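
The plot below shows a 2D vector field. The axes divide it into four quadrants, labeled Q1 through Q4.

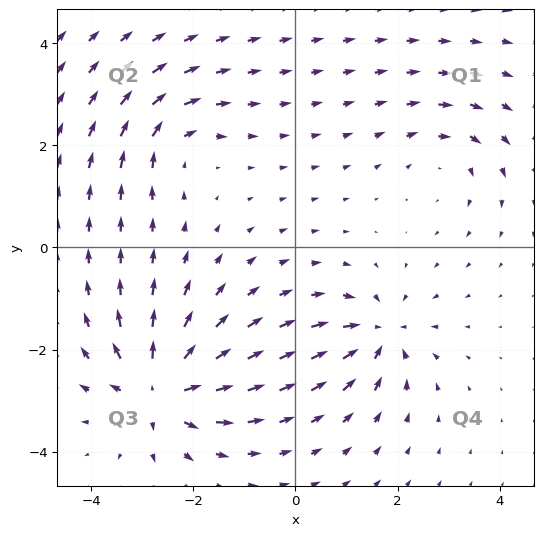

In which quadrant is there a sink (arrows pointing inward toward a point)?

Q4

The sink sits at approximately (1.6, -1.7), which lies in quadrant Q4. The divergence there is about -5, negative as expected for a sink.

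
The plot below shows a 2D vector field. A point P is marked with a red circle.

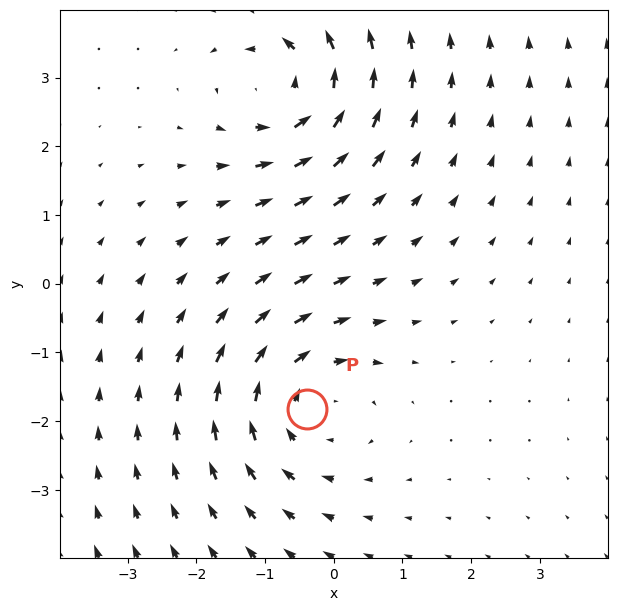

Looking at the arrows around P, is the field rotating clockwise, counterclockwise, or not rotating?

Near P at (-0.4, -1.8) the arrows circulate clockwise. The curl (z-component) there is about -3; negative curl means clockwise rotation.

clockwise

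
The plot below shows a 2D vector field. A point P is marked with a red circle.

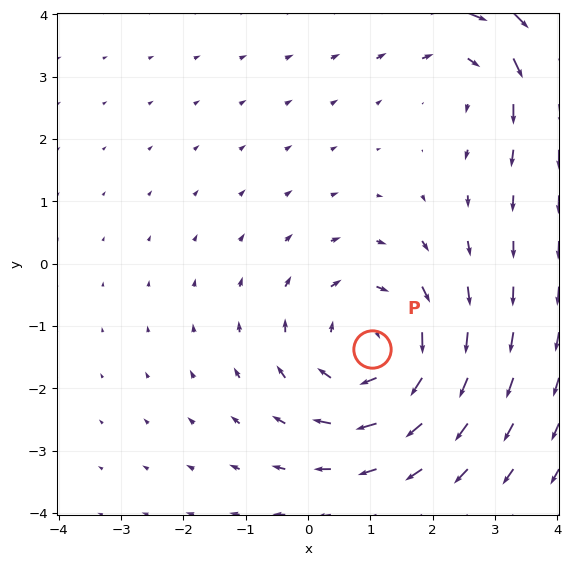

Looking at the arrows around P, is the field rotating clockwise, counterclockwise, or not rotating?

clockwise

Near P at (1.0, -1.4) the arrows circulate clockwise. The curl (z-component) there is about -4; negative curl means clockwise rotation.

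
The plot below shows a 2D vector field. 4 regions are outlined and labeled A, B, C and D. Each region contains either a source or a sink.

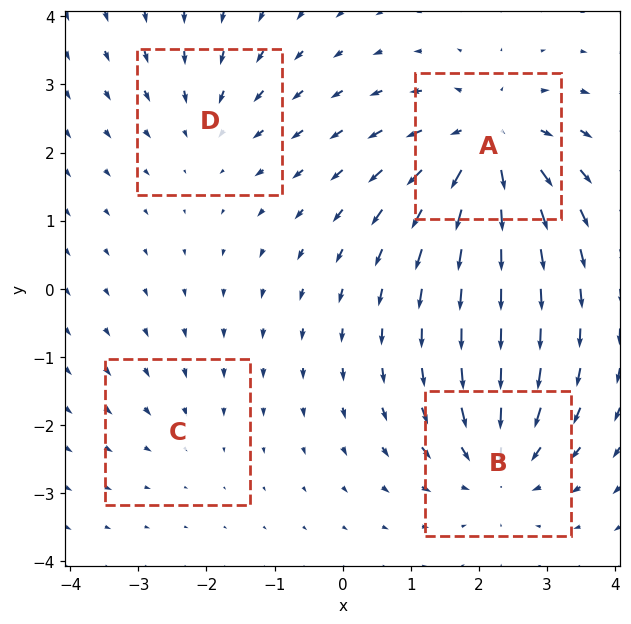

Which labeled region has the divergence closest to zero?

Divergence at each region's feature centre — A: about +7, B: about -5, C: about -2, D: about -3. Region C is closest to zero.

C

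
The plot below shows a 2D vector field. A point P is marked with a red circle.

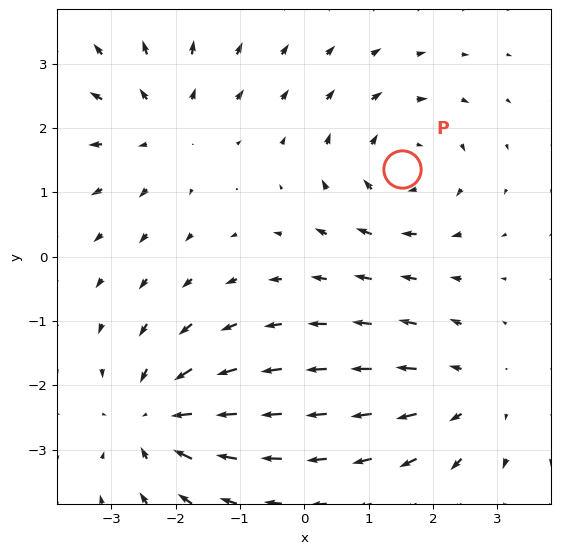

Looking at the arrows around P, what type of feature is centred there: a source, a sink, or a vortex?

At P (1.5, 1.4) the arrows circulate clockwise. Divergence ≈0, curl about -4 — near-zero divergence with nonzero curl is a vortex.

vortex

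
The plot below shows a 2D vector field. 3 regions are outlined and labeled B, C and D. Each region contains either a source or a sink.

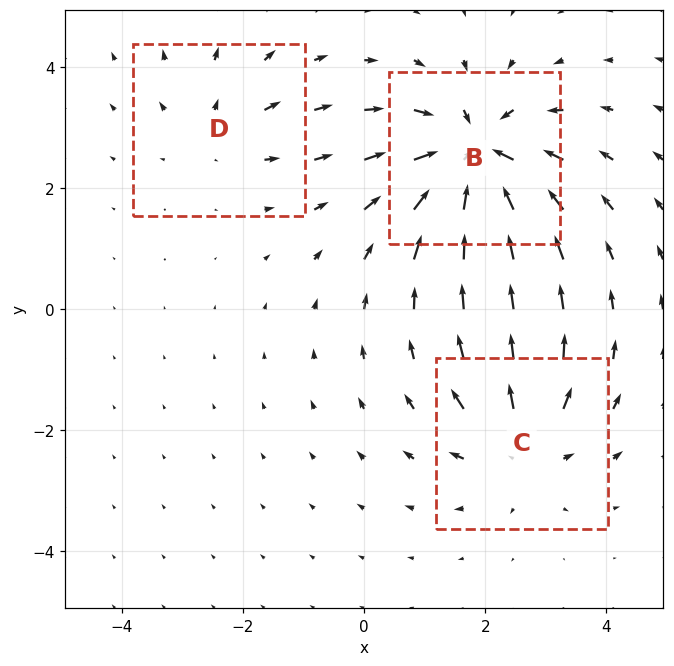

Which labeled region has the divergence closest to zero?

Divergence at each region's feature centre — B: about -5, C: about +3, D: about +2. Region D is closest to zero.

D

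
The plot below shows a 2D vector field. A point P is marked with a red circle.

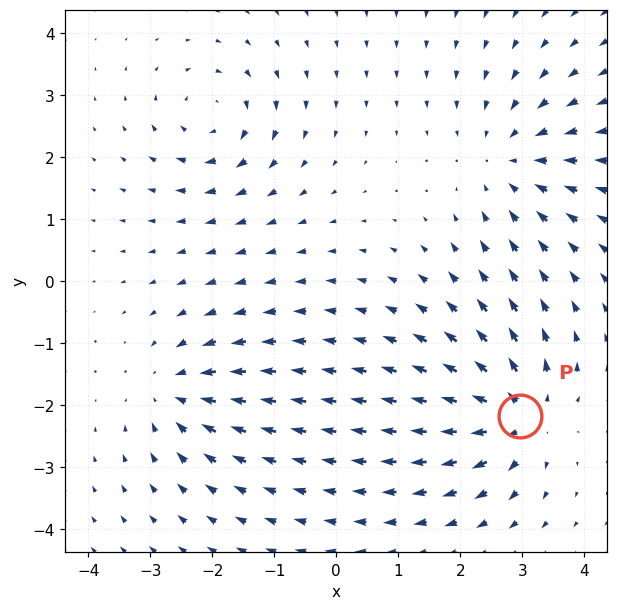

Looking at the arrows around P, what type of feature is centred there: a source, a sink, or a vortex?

source

At P (3.0, -2.2) the arrows spread outward. Divergence about +6, curl ≈0 — positive divergence with near-zero curl is a source.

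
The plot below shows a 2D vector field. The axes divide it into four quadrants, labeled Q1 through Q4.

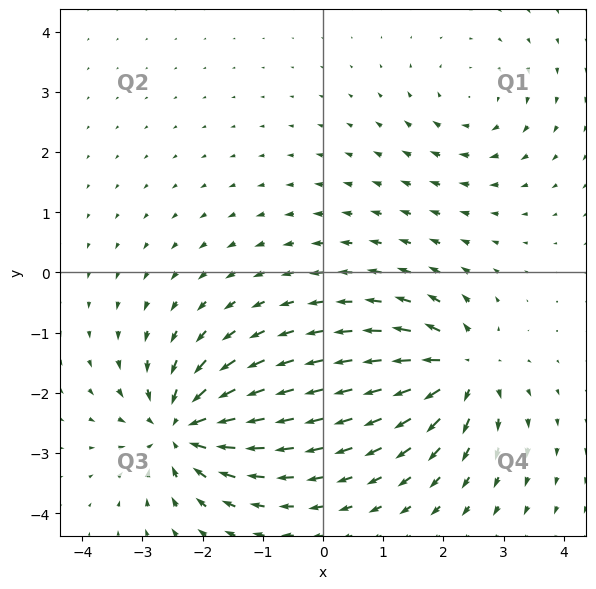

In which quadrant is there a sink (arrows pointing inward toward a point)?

Q3

The sink sits at approximately (-2.3, -2.6), which lies in quadrant Q3. The divergence there is about -6, negative as expected for a sink.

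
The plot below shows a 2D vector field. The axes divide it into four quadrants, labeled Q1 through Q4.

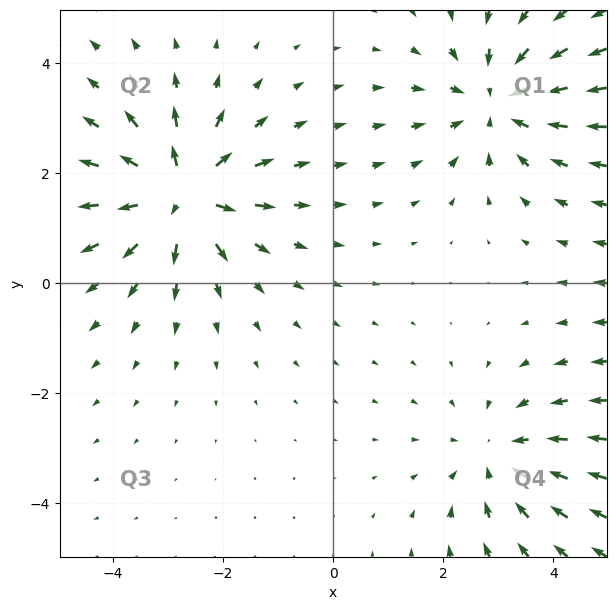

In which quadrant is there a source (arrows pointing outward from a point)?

Q2

The source sits at approximately (-2.8, 1.6), which lies in quadrant Q2. The divergence there is about +7, positive as expected for a source.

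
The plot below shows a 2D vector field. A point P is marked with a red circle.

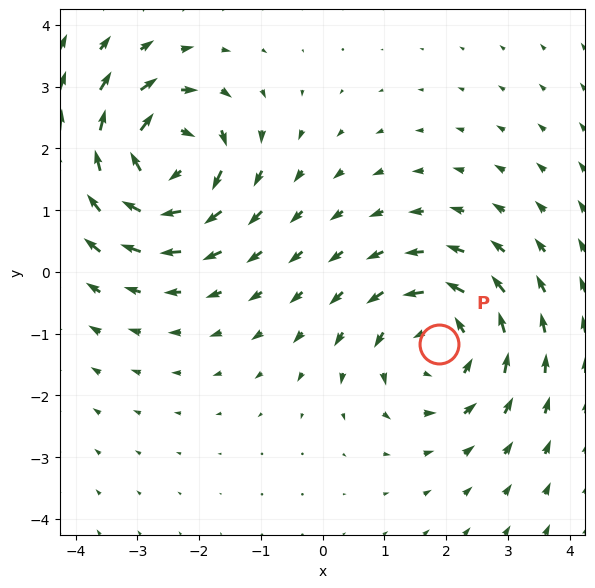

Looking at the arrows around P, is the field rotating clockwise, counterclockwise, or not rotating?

Near P at (1.9, -1.2) the arrows circulate counterclockwise. The curl (z-component) there is about +4; positive curl means counterclockwise rotation.

counterclockwise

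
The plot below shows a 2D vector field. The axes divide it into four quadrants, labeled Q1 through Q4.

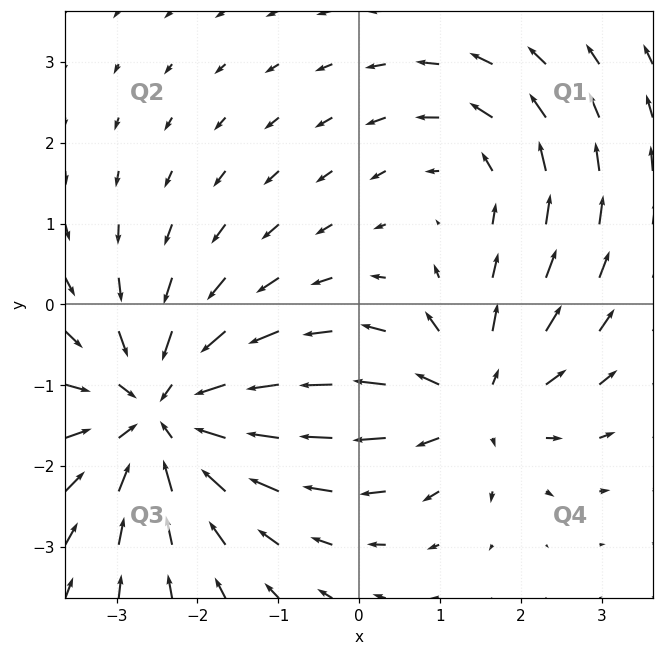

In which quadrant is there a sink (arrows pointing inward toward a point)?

Q3

The sink sits at approximately (-2.4, -1.4), which lies in quadrant Q3. The divergence there is about -4, negative as expected for a sink.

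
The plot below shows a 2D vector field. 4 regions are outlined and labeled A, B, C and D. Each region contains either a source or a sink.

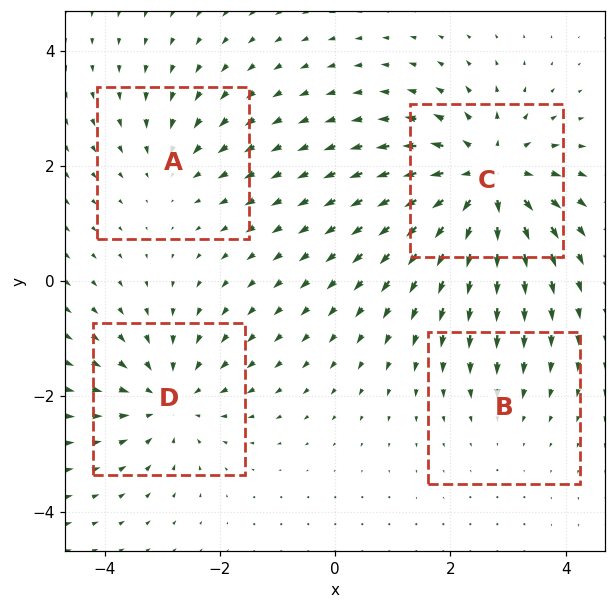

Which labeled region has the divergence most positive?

C

Divergence at each region's feature centre — A: about -3, B: about -2, C: about +7, D: about -5. Region C is most positive.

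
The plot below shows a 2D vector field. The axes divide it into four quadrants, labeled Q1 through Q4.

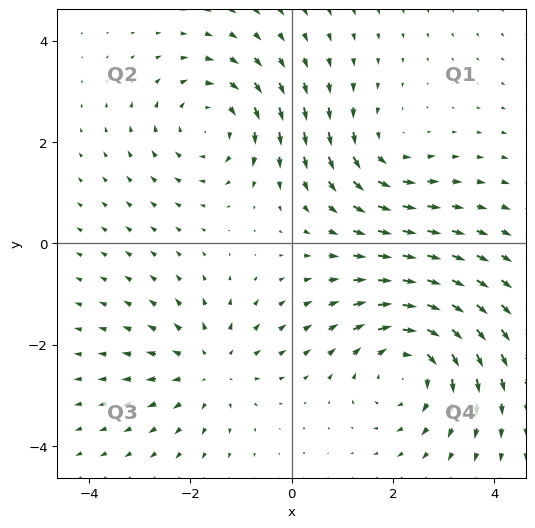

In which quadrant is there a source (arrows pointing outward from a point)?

Q3

The source sits at approximately (-1.6, -2.5), which lies in quadrant Q3. The divergence there is about +3, positive as expected for a source.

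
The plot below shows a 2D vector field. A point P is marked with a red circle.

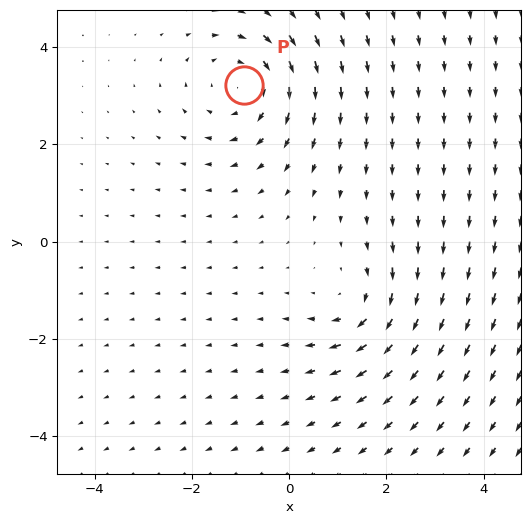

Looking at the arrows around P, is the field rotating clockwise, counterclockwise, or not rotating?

clockwise

Near P at (-0.9, 3.2) the arrows circulate clockwise. The curl (z-component) there is about -3; negative curl means clockwise rotation.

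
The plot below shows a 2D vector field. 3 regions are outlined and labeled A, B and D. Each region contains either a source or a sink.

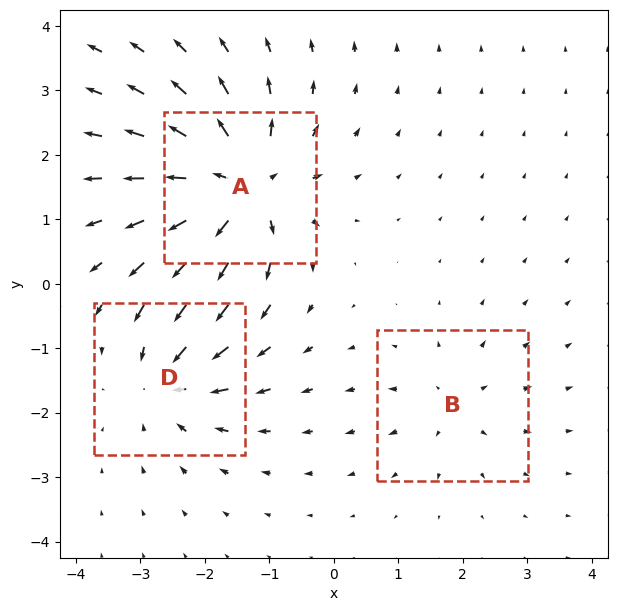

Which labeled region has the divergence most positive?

Divergence at each region's feature centre — A: about +6, B: about +2, D: about -4. Region A is most positive.

A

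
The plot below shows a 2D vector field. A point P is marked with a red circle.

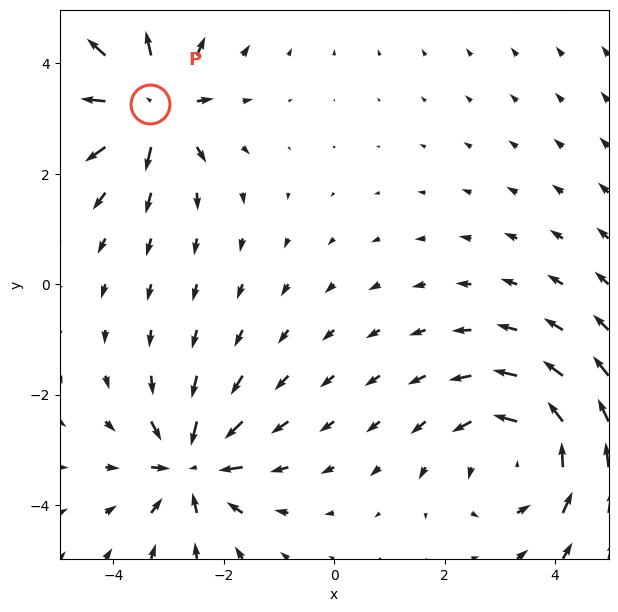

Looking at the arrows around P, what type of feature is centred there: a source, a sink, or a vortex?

At P (-3.3, 3.3) the arrows spread outward. Divergence about +4, curl ≈0 — positive divergence with near-zero curl is a source.

source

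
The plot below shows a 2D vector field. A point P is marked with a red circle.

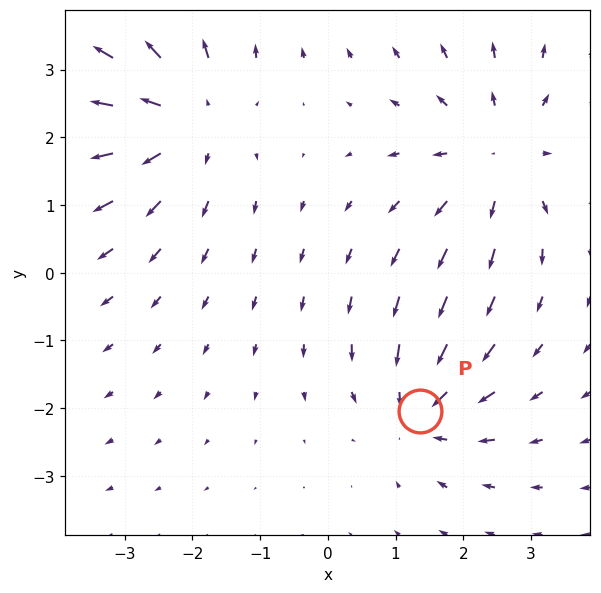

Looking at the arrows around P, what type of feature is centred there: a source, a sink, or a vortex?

At P (1.4, -2.0) the arrows converge inward. Divergence about -3, curl ≈0 — negative divergence with near-zero curl is a sink.

sink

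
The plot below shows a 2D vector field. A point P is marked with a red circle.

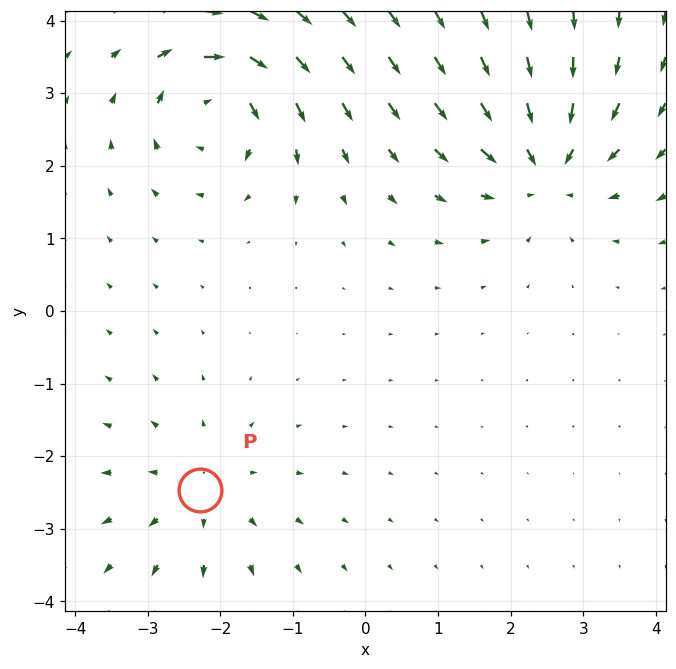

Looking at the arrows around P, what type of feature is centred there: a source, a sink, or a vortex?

At P (-2.3, -2.5) the arrows spread outward. Divergence about +3, curl ≈0 — positive divergence with near-zero curl is a source.

source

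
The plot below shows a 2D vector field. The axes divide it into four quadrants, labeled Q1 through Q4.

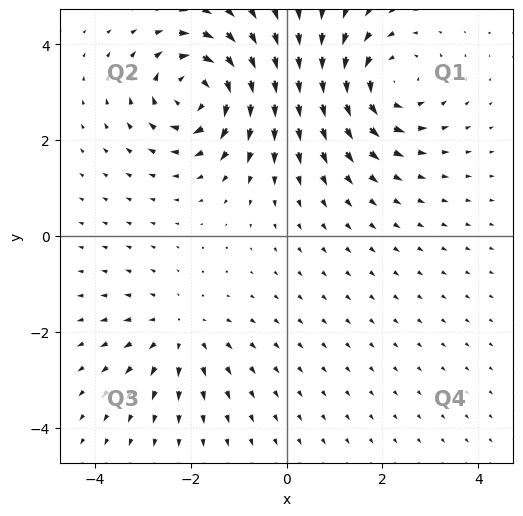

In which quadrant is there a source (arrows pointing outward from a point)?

The source sits at approximately (-2.2, -2.0), which lies in quadrant Q3. The divergence there is about +3, positive as expected for a source.

Q3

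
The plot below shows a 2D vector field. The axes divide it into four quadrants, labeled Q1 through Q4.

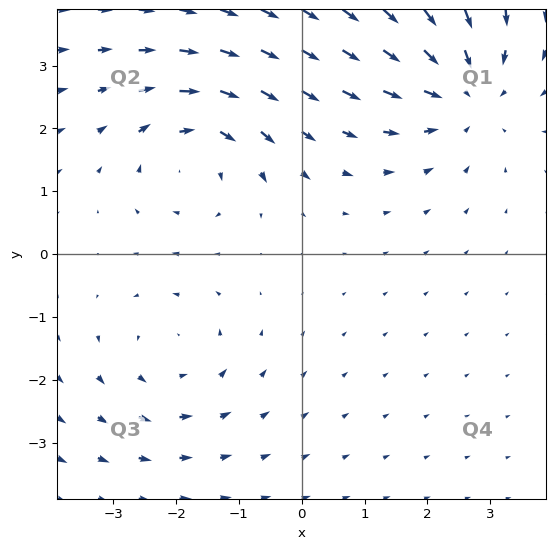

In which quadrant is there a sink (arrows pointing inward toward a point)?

Q1

The sink sits at approximately (2.6, 2.6), which lies in quadrant Q1. The divergence there is about -4, negative as expected for a sink.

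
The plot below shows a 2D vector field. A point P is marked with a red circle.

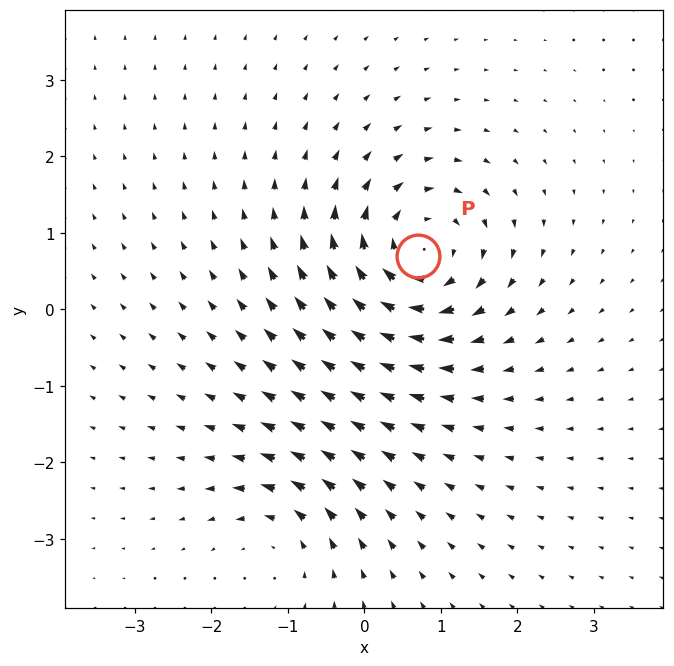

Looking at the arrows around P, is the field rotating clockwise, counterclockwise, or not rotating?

Near P at (0.7, 0.7) the arrows circulate clockwise. The curl (z-component) there is about -6; negative curl means clockwise rotation.

clockwise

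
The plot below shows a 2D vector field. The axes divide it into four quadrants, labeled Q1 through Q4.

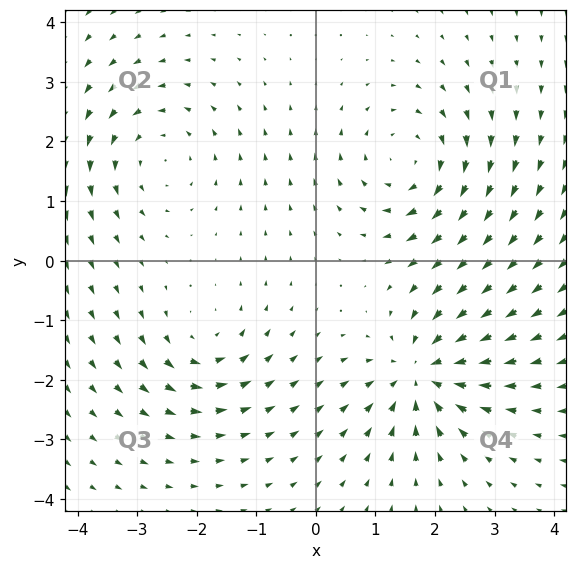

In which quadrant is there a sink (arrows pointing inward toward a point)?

The sink sits at approximately (1.8, -1.9), which lies in quadrant Q4. The divergence there is about -6, negative as expected for a sink.

Q4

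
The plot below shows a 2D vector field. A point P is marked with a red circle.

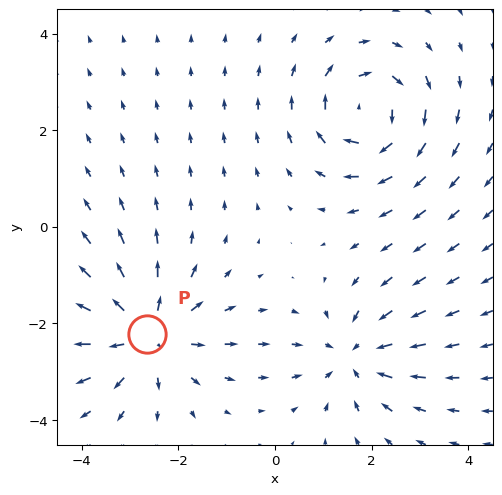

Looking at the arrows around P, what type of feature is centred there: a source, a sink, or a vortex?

At P (-2.6, -2.2) the arrows spread outward. Divergence about +4, curl ≈0 — positive divergence with near-zero curl is a source.

source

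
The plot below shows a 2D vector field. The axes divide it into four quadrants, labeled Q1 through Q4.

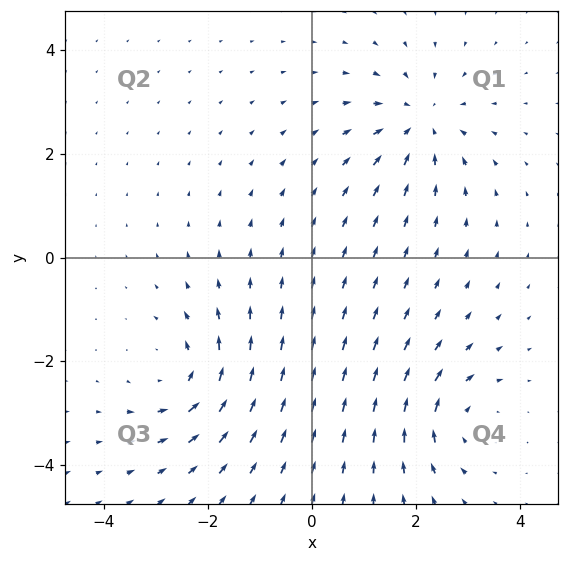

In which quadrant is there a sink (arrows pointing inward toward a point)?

Q1

The sink sits at approximately (2.1, 2.6), which lies in quadrant Q1. The divergence there is about -5, negative as expected for a sink.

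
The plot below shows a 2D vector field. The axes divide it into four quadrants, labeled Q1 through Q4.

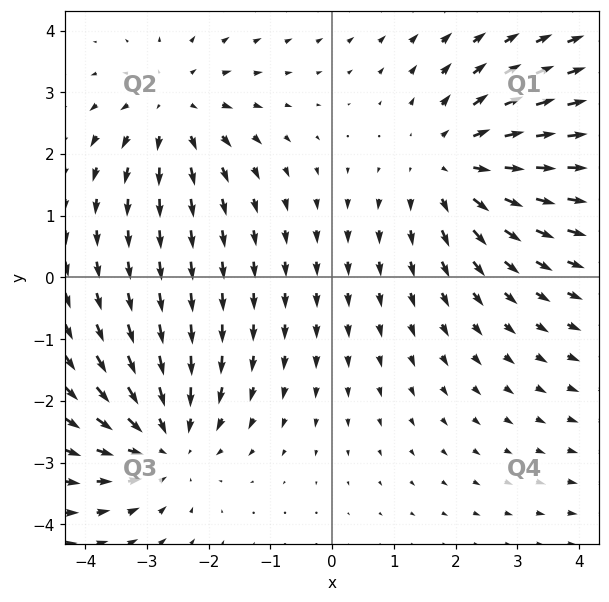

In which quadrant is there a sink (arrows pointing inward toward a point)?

The sink sits at approximately (-2.7, -2.7), which lies in quadrant Q3. The divergence there is about -4, negative as expected for a sink.

Q3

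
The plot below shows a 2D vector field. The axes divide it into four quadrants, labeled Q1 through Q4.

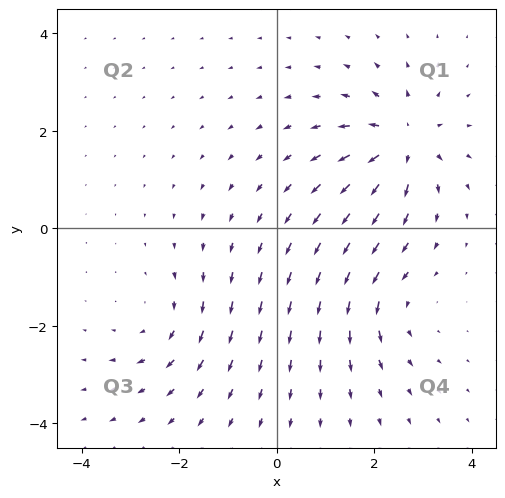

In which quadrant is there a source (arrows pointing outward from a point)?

The source sits at approximately (2.6, 1.8), which lies in quadrant Q1. The divergence there is about +5, positive as expected for a source.

Q1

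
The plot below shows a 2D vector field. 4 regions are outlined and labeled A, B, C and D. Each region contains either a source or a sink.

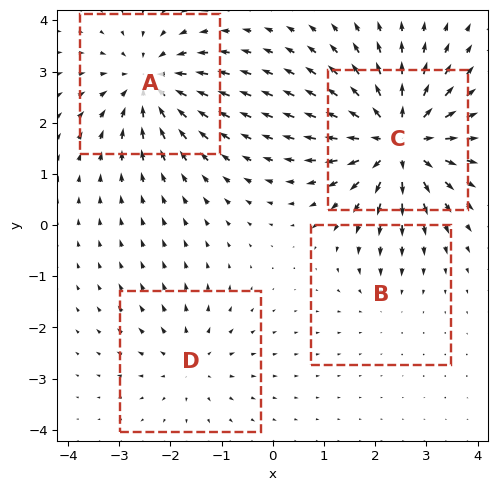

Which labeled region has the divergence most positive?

C

Divergence at each region's feature centre — A: about -6, B: about -2, C: about +8, D: about +3. Region C is most positive.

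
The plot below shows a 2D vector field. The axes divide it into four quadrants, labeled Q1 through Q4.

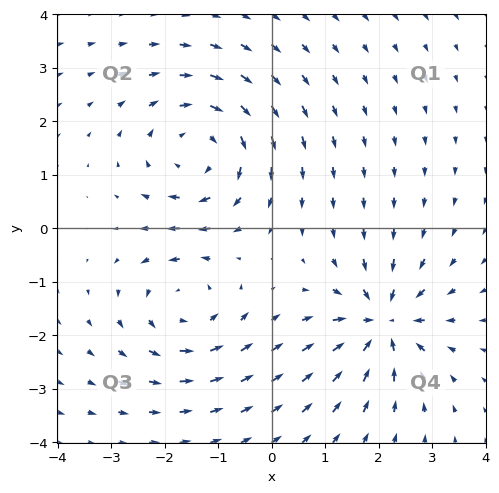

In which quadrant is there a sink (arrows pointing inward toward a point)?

Q4

The sink sits at approximately (2.1, -1.8), which lies in quadrant Q4. The divergence there is about -6, negative as expected for a sink.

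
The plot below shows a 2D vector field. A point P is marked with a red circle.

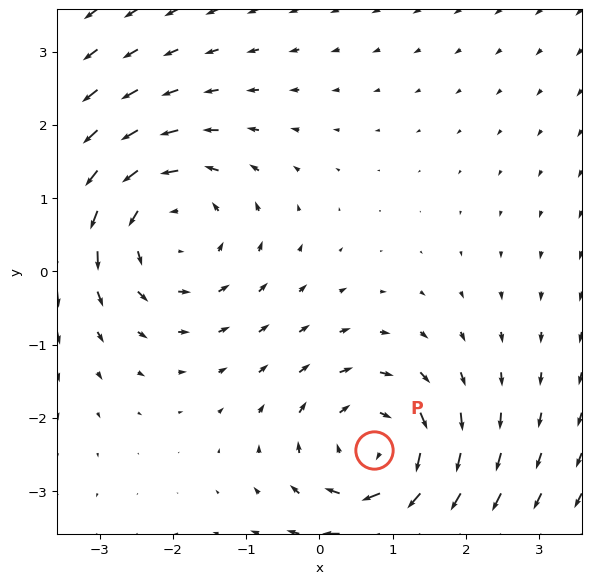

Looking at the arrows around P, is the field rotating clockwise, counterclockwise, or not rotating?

clockwise

Near P at (0.7, -2.4) the arrows circulate clockwise. The curl (z-component) there is about -3; negative curl means clockwise rotation.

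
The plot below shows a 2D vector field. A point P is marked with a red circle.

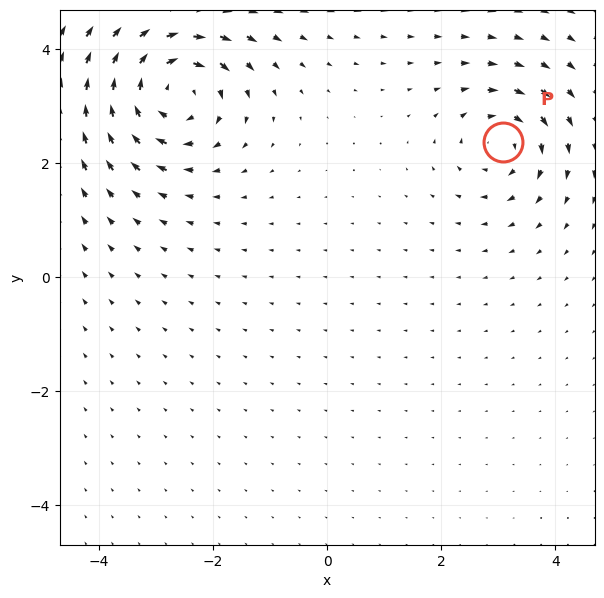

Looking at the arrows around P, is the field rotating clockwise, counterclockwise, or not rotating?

Near P at (3.1, 2.4) the arrows circulate clockwise. The curl (z-component) there is about -4; negative curl means clockwise rotation.

clockwise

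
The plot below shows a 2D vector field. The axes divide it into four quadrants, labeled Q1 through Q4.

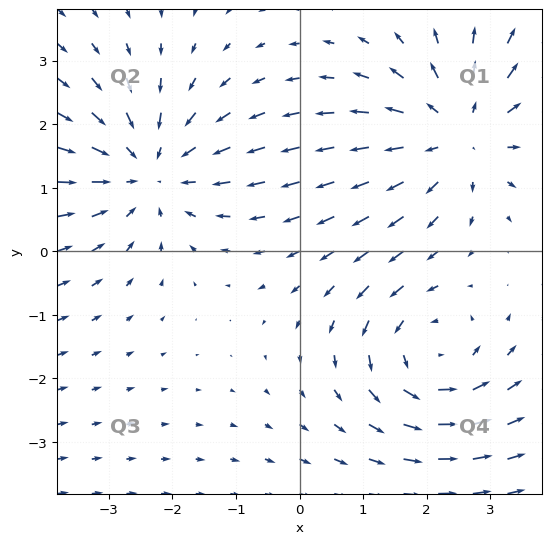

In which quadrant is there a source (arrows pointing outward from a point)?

Q1

The source sits at approximately (2.5, 1.9), which lies in quadrant Q1. The divergence there is about +3, positive as expected for a source.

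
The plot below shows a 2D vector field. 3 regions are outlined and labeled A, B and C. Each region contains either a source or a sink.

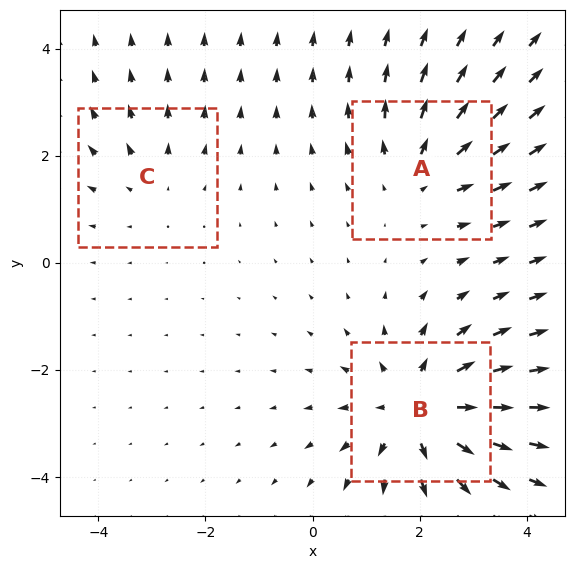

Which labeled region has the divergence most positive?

B

Divergence at each region's feature centre — A: about +3, B: about +4, C: about +2. Region B is most positive.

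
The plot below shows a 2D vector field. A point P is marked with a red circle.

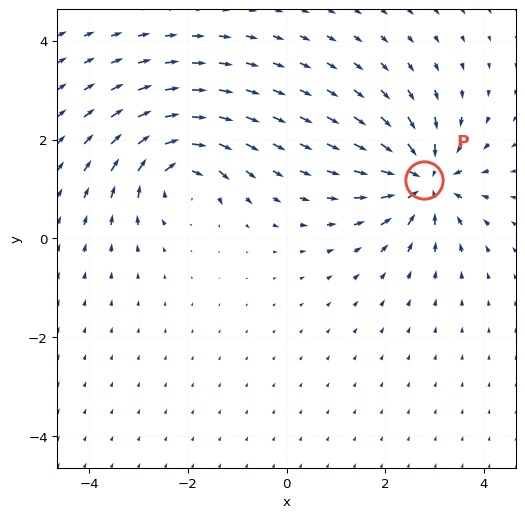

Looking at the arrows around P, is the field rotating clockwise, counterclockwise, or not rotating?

Near P at (2.8, 1.2) the arrows show no circulation. The curl there is ≈0.

not rotating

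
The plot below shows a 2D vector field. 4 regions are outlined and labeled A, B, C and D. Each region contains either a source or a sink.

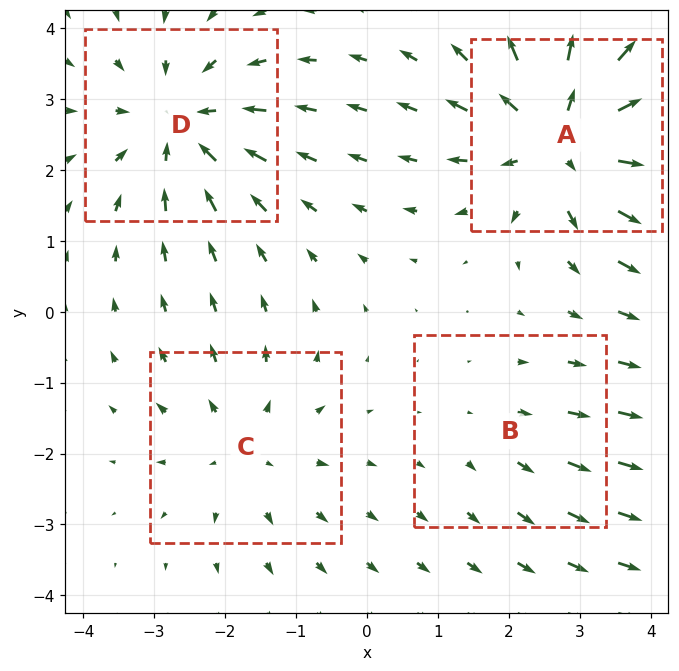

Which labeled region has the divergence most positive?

A

Divergence at each region's feature centre — A: about +6, B: about +2, C: about +3, D: about -4. Region A is most positive.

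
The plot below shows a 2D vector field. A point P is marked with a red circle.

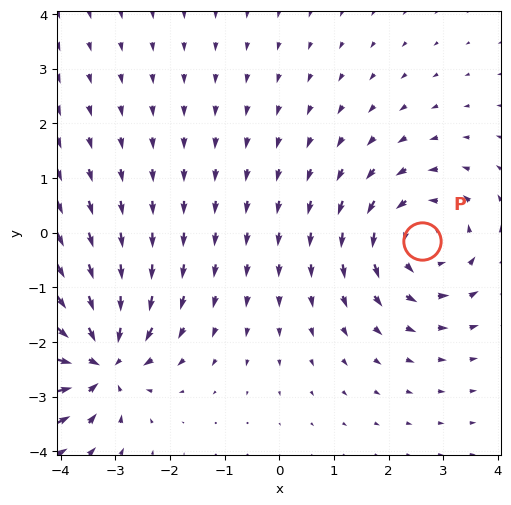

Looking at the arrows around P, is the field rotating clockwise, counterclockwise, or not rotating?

Near P at (2.6, -0.1) the arrows circulate counterclockwise. The curl (z-component) there is about +3; positive curl means counterclockwise rotation.

counterclockwise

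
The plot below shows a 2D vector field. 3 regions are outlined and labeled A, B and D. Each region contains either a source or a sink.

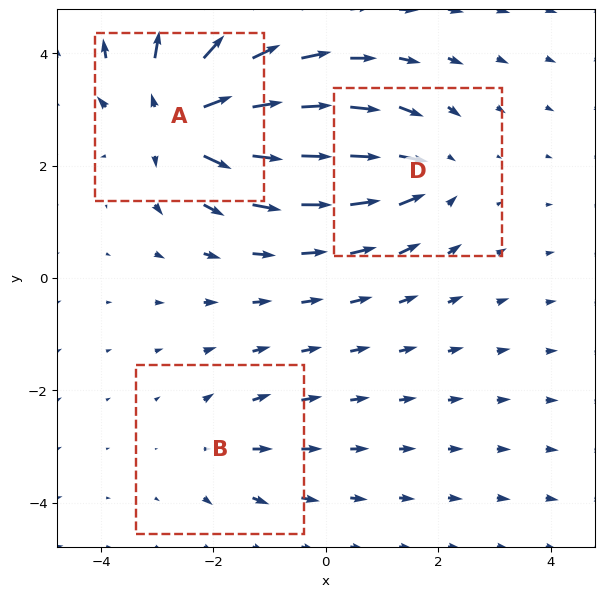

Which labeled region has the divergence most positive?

A

Divergence at each region's feature centre — A: about +6, B: about +2, D: about -3. Region A is most positive.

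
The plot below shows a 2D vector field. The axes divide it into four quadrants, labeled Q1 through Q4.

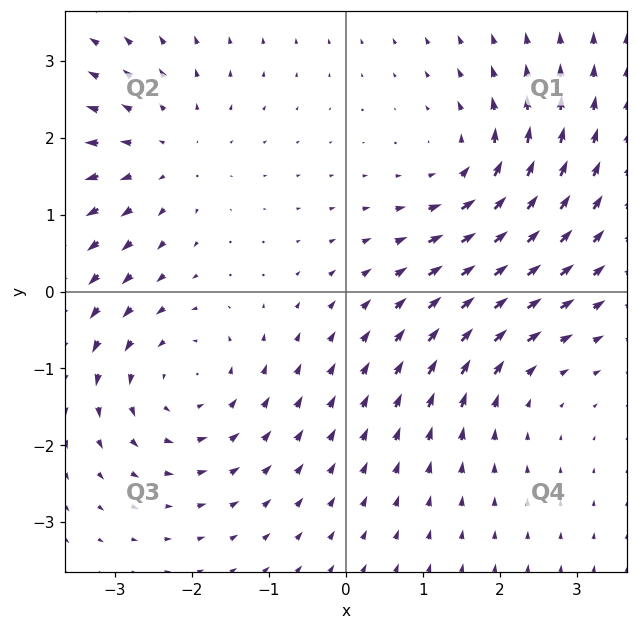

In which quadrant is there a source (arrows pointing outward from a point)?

Q2

The source sits at approximately (-2.4, 1.8), which lies in quadrant Q2. The divergence there is about +3, positive as expected for a source.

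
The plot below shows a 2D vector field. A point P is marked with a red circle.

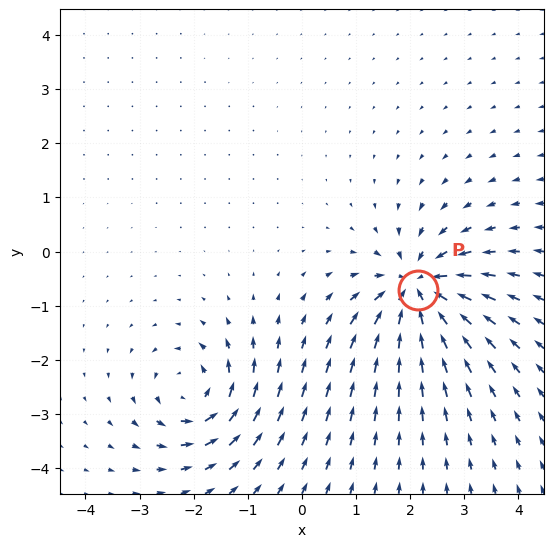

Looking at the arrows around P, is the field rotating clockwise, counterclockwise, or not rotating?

Near P at (2.1, -0.7) the arrows show no circulation. The curl there is ≈0.

not rotating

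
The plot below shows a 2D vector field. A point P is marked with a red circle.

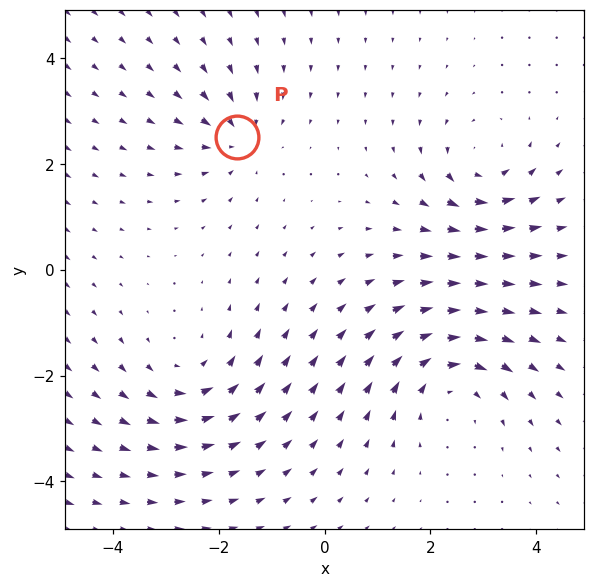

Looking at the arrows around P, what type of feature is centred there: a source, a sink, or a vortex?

At P (-1.7, 2.5) the arrows converge inward. Divergence about -4, curl ≈0 — negative divergence with near-zero curl is a sink.

sink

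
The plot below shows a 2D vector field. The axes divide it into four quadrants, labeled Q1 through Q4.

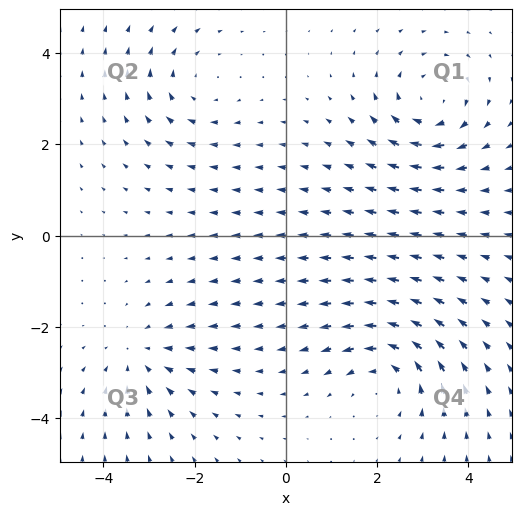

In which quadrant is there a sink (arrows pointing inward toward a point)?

The sink sits at approximately (-3.2, -2.6), which lies in quadrant Q3. The divergence there is about -3, negative as expected for a sink.

Q3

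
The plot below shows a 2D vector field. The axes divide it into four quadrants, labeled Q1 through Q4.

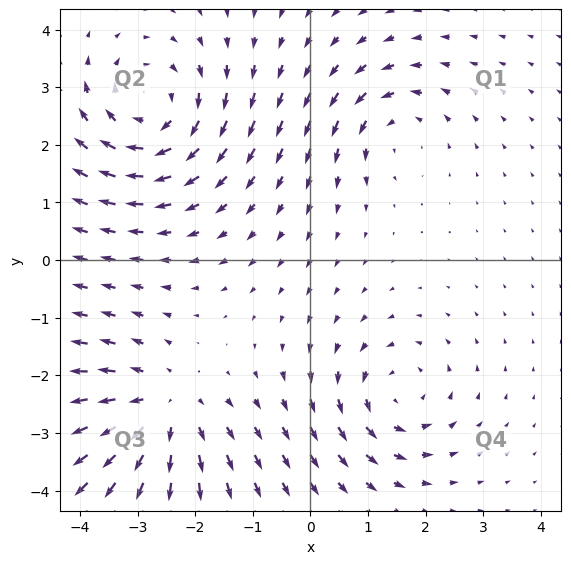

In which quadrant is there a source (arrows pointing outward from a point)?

The source sits at approximately (-2.6, -2.6), which lies in quadrant Q3. The divergence there is about +4, positive as expected for a source.

Q3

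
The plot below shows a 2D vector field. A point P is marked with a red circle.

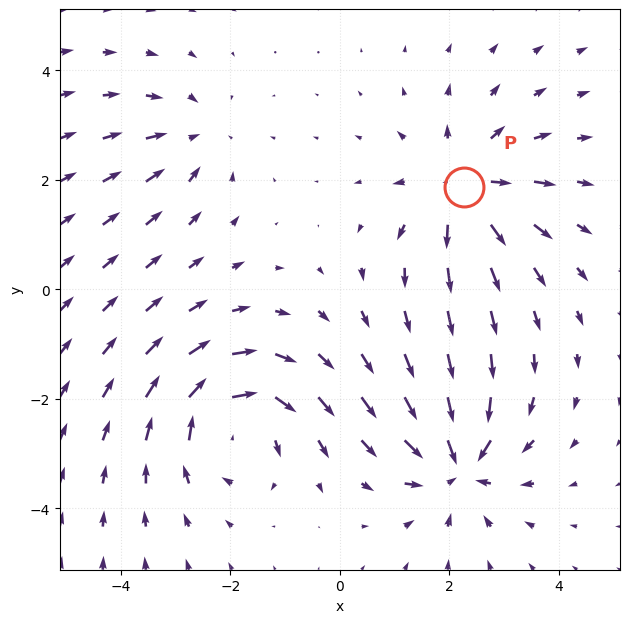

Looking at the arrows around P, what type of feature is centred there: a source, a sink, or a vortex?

At P (2.3, 1.9) the arrows spread outward. Divergence about +5, curl ≈0 — positive divergence with near-zero curl is a source.

source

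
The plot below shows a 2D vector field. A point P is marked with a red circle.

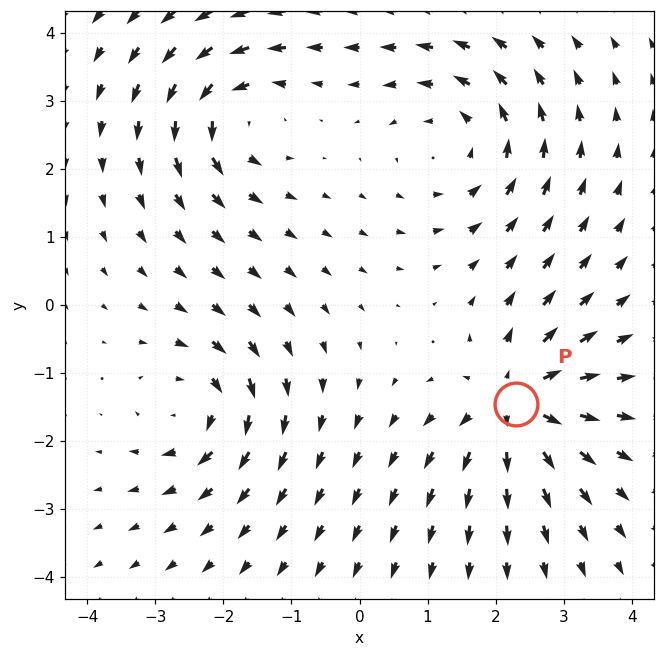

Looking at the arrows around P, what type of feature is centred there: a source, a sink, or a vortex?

source

At P (2.3, -1.5) the arrows spread outward. Divergence about +5, curl ≈0 — positive divergence with near-zero curl is a source.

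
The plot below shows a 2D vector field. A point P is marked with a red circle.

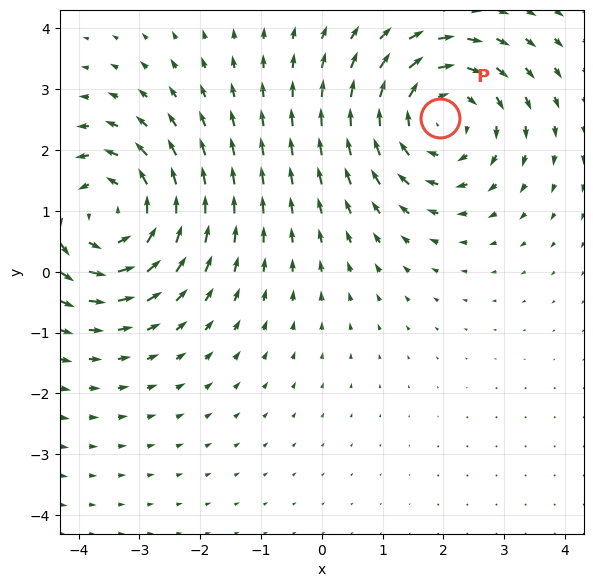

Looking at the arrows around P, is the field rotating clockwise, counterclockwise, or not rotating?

clockwise

Near P at (1.9, 2.5) the arrows circulate clockwise. The curl (z-component) there is about -4; negative curl means clockwise rotation.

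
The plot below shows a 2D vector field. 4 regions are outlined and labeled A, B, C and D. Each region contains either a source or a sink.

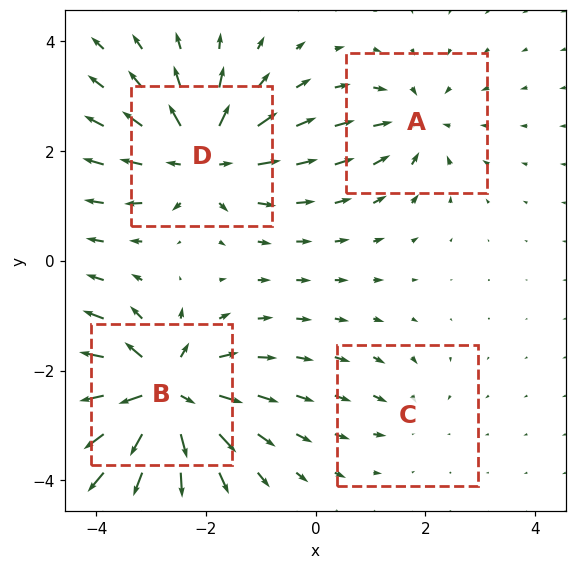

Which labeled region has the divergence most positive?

B

Divergence at each region's feature centre — A: about -4, B: about +8, C: about -2, D: about +6. Region B is most positive.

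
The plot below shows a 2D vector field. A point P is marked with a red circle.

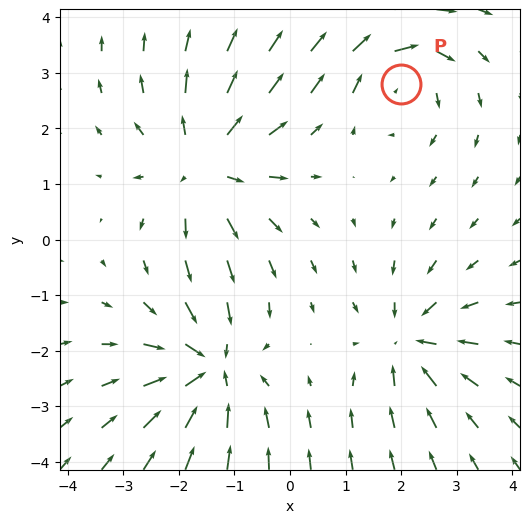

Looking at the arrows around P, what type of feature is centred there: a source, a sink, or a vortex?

vortex

At P (2.0, 2.8) the arrows circulate clockwise. Divergence ≈0, curl about -4 — near-zero divergence with nonzero curl is a vortex.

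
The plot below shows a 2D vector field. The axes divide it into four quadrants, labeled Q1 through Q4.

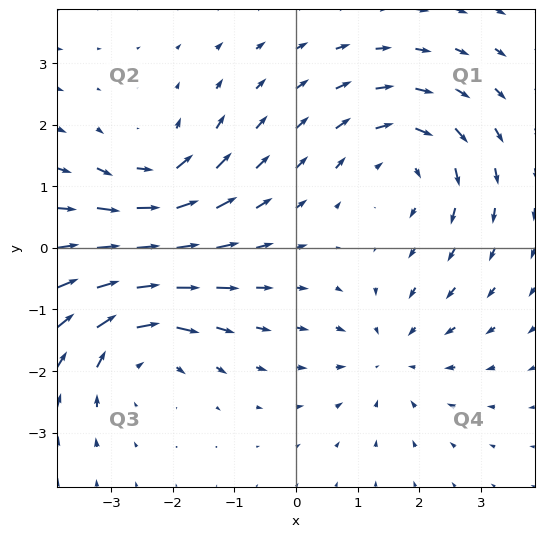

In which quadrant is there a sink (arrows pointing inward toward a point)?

Q4

The sink sits at approximately (1.5, -1.7), which lies in quadrant Q4. The divergence there is about -3, negative as expected for a sink.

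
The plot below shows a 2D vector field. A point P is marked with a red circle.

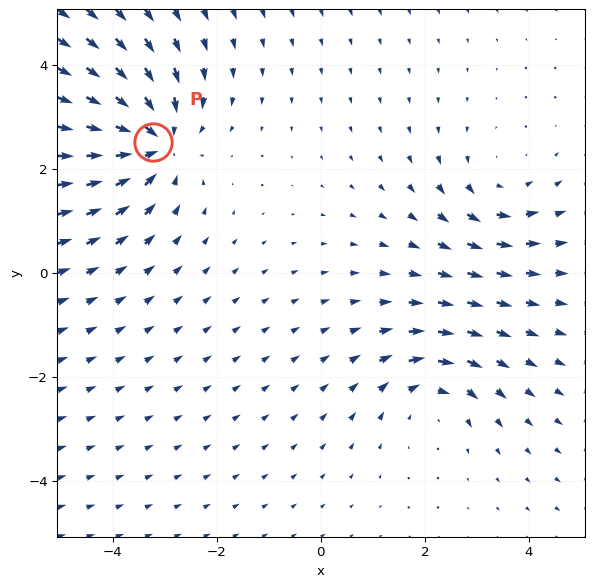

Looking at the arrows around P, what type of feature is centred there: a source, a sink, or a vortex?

sink

At P (-3.2, 2.5) the arrows converge inward. Divergence about -5, curl ≈0 — negative divergence with near-zero curl is a sink.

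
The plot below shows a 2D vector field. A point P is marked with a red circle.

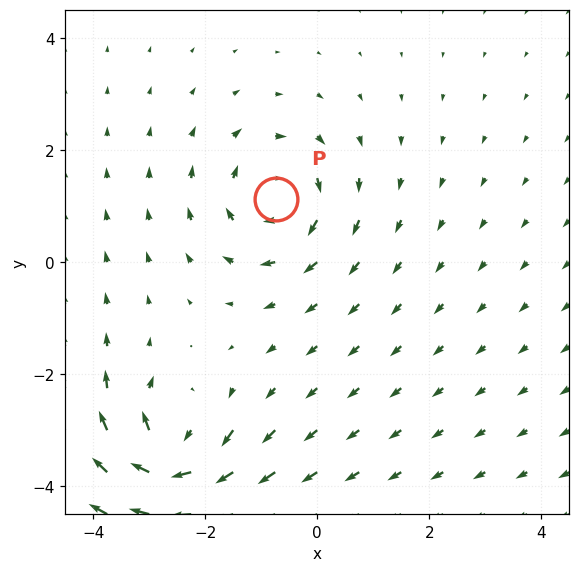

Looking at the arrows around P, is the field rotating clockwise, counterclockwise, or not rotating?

clockwise

Near P at (-0.7, 1.1) the arrows circulate clockwise. The curl (z-component) there is about -5; negative curl means clockwise rotation.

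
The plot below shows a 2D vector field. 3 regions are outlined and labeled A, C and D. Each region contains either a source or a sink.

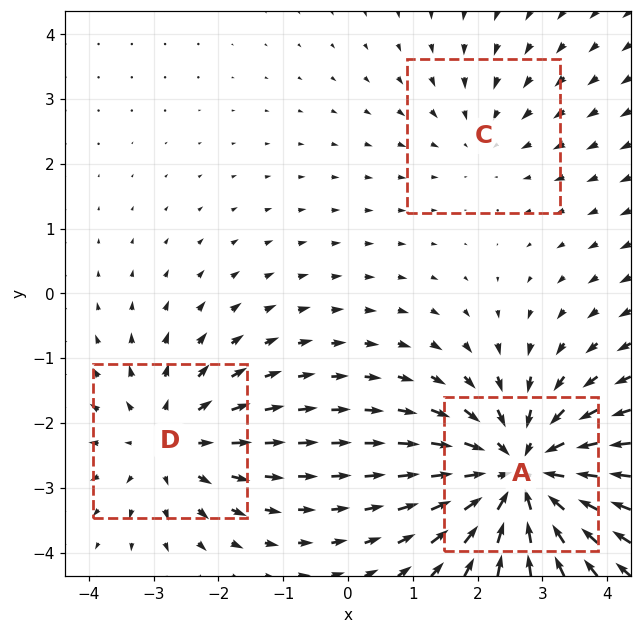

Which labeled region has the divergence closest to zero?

Divergence at each region's feature centre — A: about -4, C: about -2, D: about +3. Region C is closest to zero.

C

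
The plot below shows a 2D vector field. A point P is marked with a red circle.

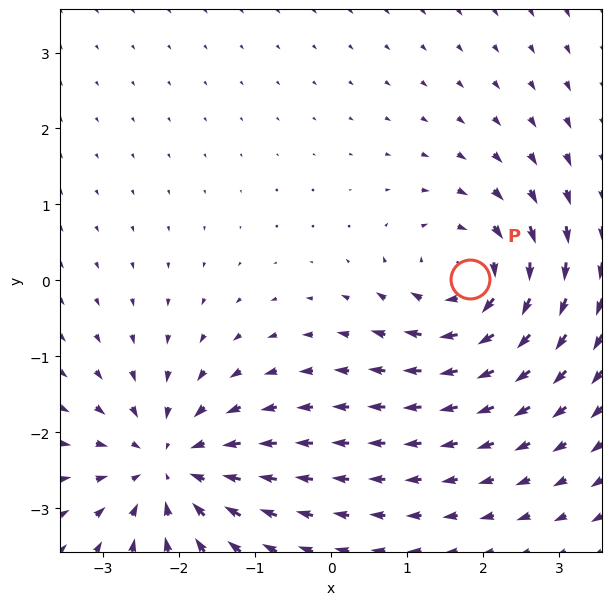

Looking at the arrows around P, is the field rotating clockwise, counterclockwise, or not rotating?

clockwise

Near P at (1.8, 0.0) the arrows circulate clockwise. The curl (z-component) there is about -5; negative curl means clockwise rotation.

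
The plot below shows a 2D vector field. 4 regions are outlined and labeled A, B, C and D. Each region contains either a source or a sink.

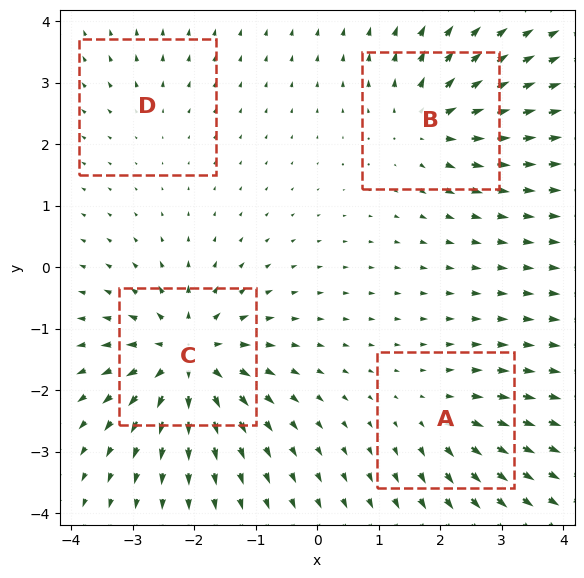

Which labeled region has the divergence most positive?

C

Divergence at each region's feature centre — A: about +4, B: about +6, C: about +9, D: about +2. Region C is most positive.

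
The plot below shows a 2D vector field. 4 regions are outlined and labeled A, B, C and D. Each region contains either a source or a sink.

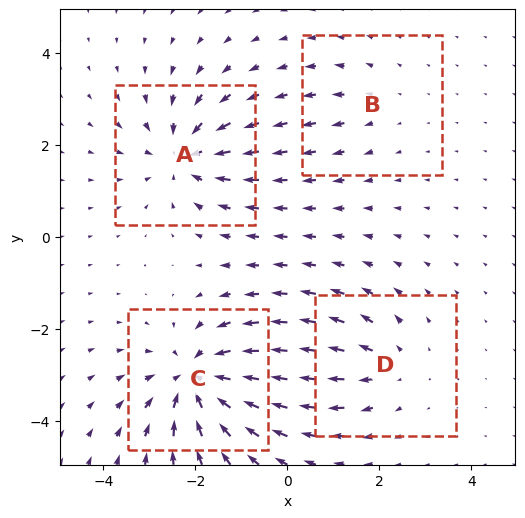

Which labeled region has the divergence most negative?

C

Divergence at each region's feature centre — A: about -5, B: about +2, C: about -7, D: about +4. Region C is most negative.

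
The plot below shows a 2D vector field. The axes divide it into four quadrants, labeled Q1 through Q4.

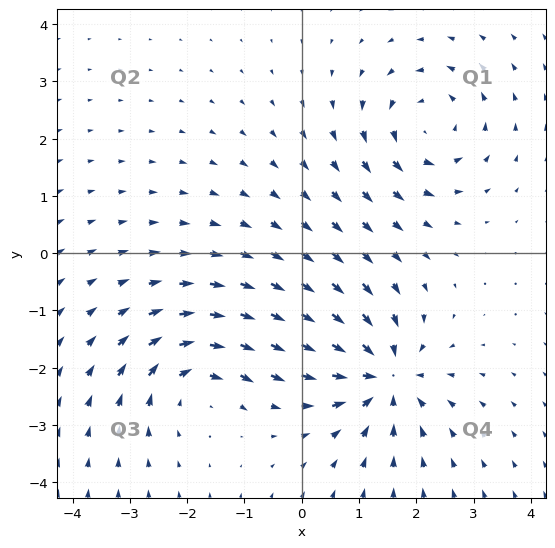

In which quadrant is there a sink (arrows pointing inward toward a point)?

Q4

The sink sits at approximately (1.4, -2.2), which lies in quadrant Q4. The divergence there is about -5, negative as expected for a sink.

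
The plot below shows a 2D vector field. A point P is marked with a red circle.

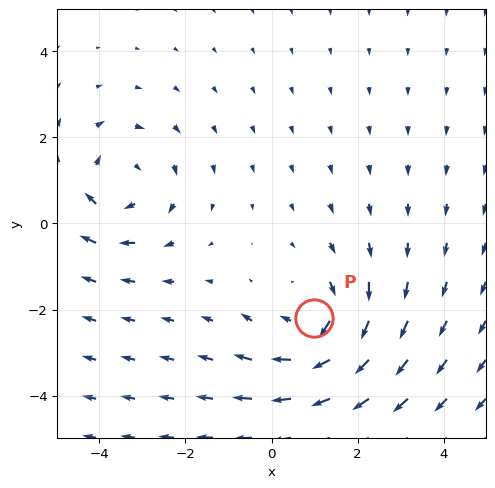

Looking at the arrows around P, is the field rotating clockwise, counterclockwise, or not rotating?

Near P at (1.0, -2.2) the arrows circulate clockwise. The curl (z-component) there is about -3; negative curl means clockwise rotation.

clockwise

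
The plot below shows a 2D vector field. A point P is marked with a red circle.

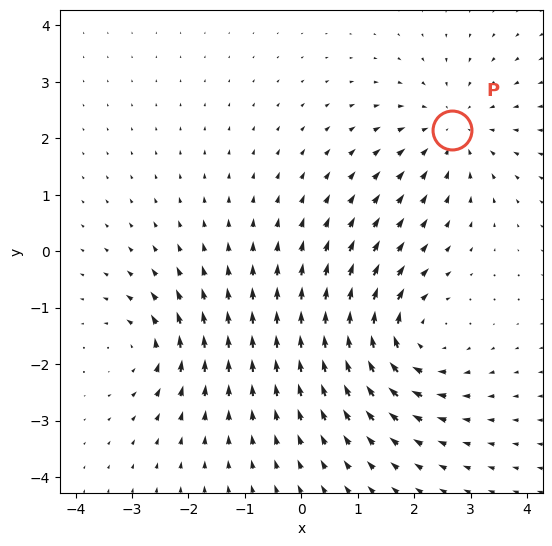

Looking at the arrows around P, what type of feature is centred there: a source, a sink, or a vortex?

At P (2.7, 2.1) the arrows converge inward. Divergence about -3, curl ≈0 — negative divergence with near-zero curl is a sink.

sink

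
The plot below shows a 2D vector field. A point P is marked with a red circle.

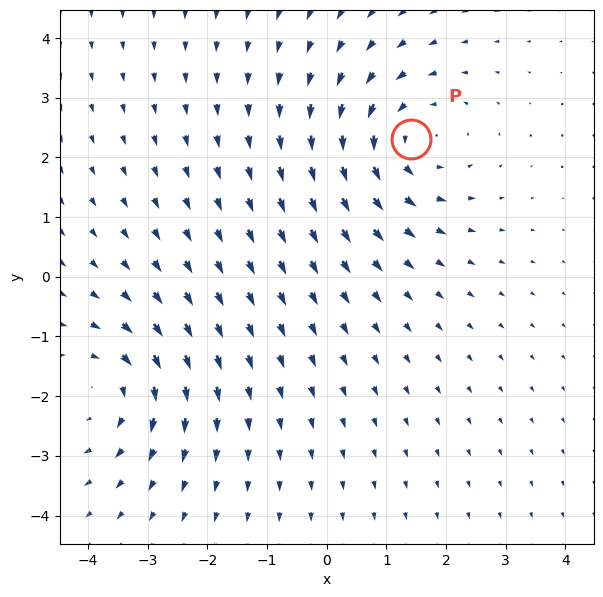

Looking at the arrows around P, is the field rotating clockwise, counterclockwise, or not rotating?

Near P at (1.4, 2.3) the arrows circulate counterclockwise. The curl (z-component) there is about +4; positive curl means counterclockwise rotation.

counterclockwise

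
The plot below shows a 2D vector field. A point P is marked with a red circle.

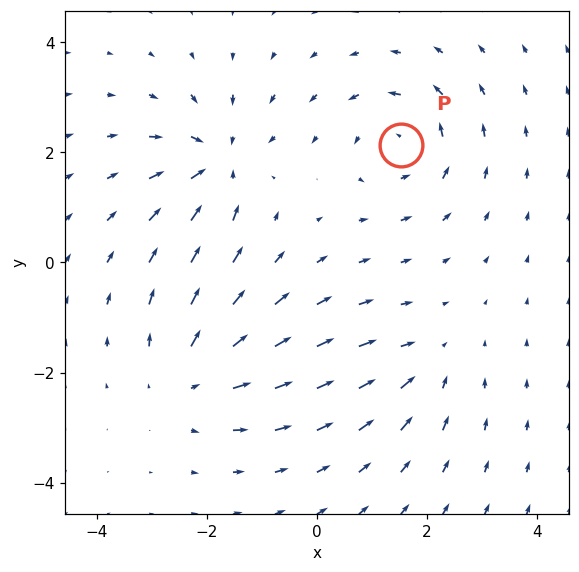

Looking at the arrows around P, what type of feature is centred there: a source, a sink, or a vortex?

vortex

At P (1.5, 2.1) the arrows circulate counterclockwise. Divergence ≈0, curl about +5 — near-zero divergence with nonzero curl is a vortex.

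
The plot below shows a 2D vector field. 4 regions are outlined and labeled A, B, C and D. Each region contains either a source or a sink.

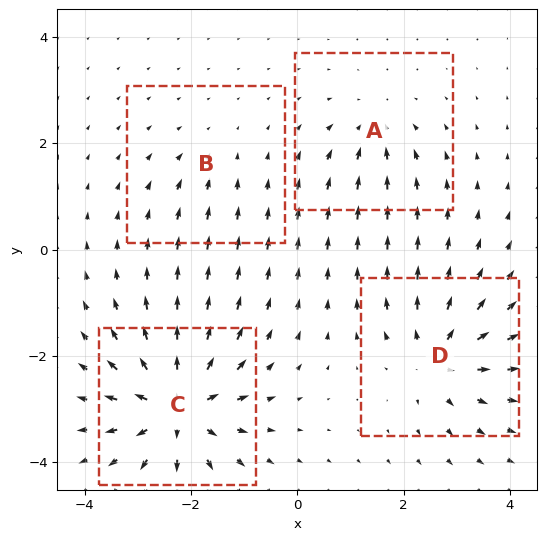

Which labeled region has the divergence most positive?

C

Divergence at each region's feature centre — A: about -4, B: about -2, C: about +9, D: about +6. Region C is most positive.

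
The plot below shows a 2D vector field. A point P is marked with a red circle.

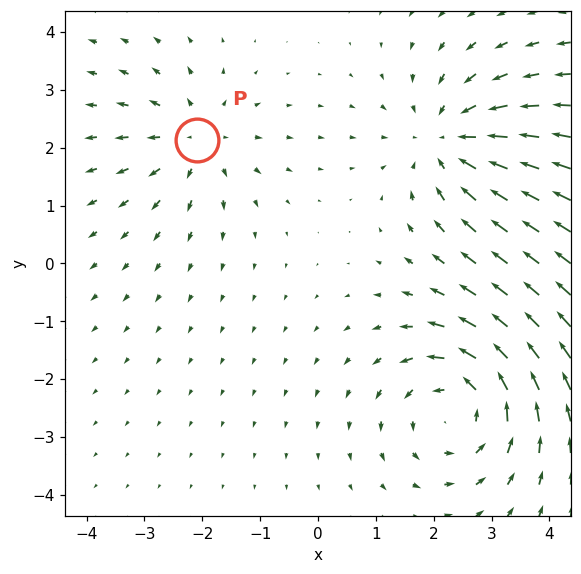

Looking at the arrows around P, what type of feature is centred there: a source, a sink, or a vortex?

source

At P (-2.1, 2.1) the arrows spread outward. Divergence about +3, curl ≈0 — positive divergence with near-zero curl is a source.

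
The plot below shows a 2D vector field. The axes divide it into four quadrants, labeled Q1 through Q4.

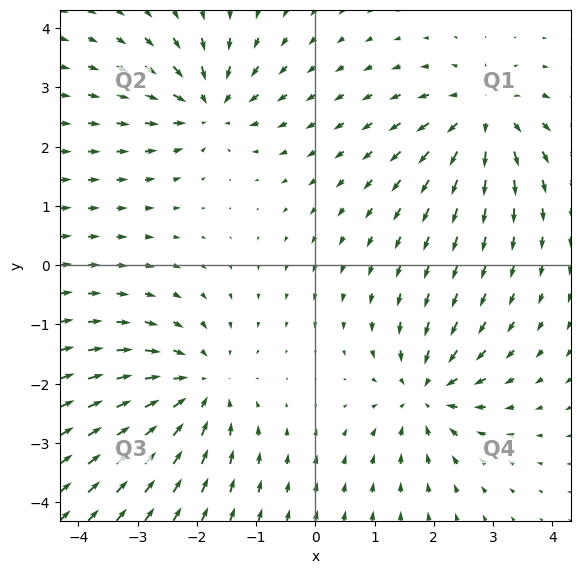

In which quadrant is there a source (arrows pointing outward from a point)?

Q1

The source sits at approximately (2.8, 2.5), which lies in quadrant Q1. The divergence there is about +4, positive as expected for a source.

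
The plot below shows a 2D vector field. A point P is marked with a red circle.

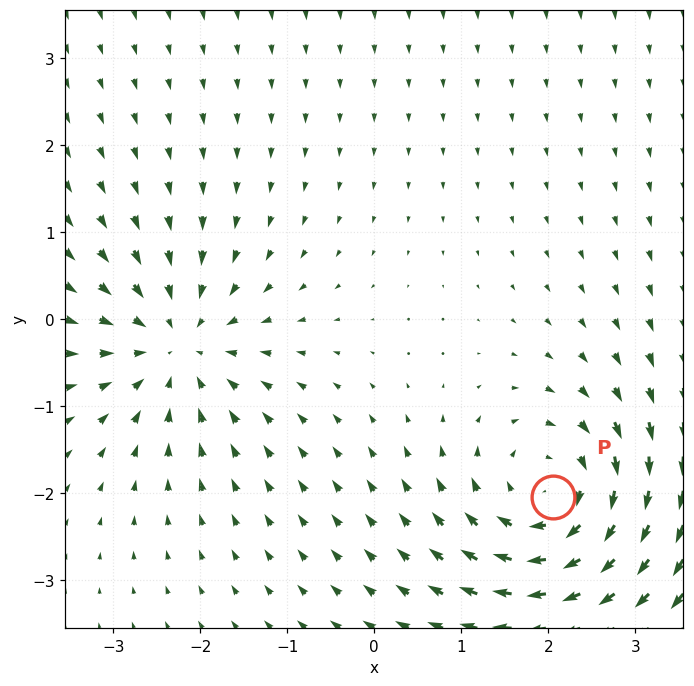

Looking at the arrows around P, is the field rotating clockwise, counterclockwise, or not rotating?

Near P at (2.1, -2.0) the arrows circulate clockwise. The curl (z-component) there is about -5; negative curl means clockwise rotation.

clockwise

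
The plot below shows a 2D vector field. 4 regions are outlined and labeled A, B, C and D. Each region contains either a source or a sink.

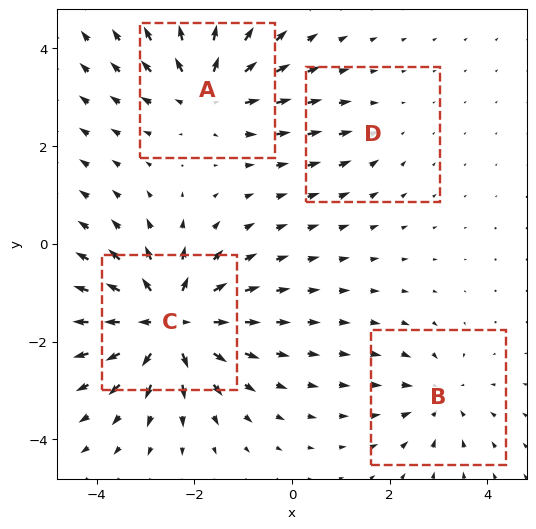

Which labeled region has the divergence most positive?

Divergence at each region's feature centre — A: about +5, B: about -4, C: about +8, D: about -2. Region C is most positive.

C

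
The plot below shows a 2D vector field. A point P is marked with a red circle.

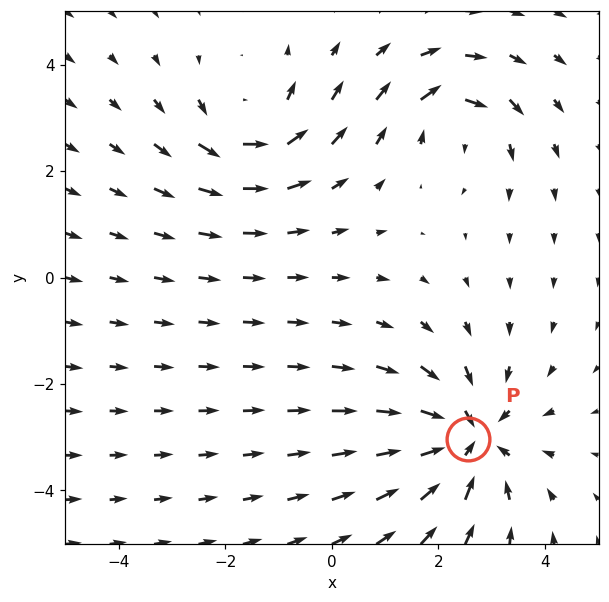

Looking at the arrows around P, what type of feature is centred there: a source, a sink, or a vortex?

At P (2.6, -3.0) the arrows converge inward. Divergence about -4, curl ≈0 — negative divergence with near-zero curl is a sink.

sink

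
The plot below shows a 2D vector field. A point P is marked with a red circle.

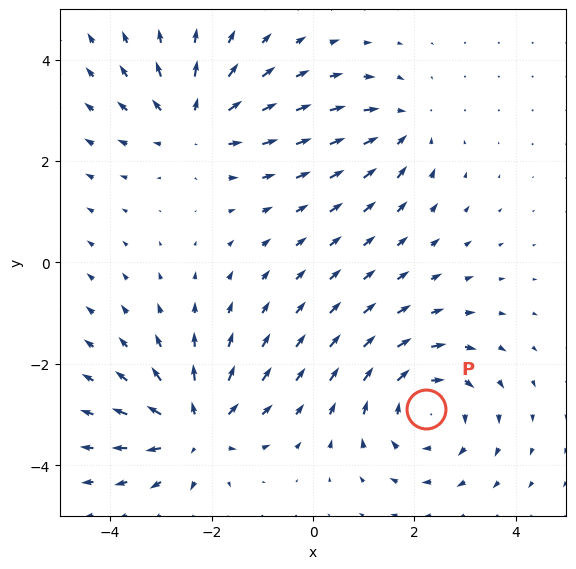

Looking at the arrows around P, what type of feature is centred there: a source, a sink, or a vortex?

vortex

At P (2.2, -2.9) the arrows circulate clockwise. Divergence ≈0, curl about -5 — near-zero divergence with nonzero curl is a vortex.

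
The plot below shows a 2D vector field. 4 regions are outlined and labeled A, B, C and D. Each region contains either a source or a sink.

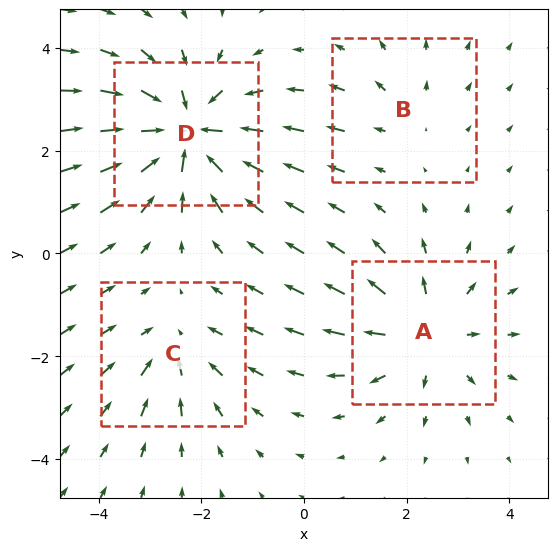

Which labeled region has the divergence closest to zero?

Divergence at each region's feature centre — A: about +4, B: about +2, C: about -3, D: about -6. Region B is closest to zero.

B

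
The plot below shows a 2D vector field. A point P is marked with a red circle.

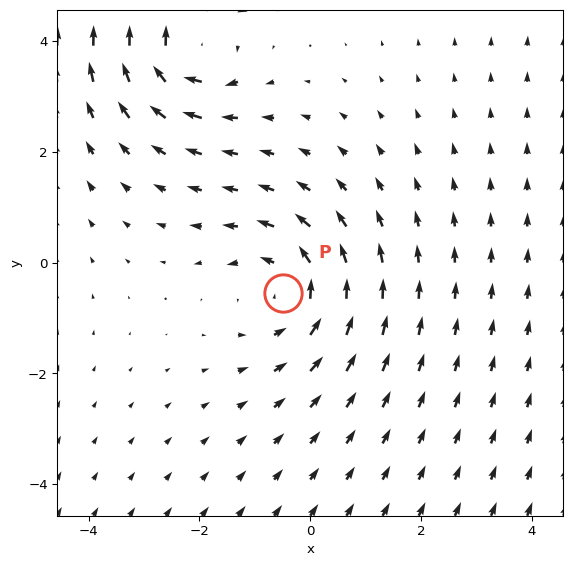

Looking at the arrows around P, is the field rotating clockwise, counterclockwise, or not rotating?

counterclockwise

Near P at (-0.5, -0.6) the arrows circulate counterclockwise. The curl (z-component) there is about +3; positive curl means counterclockwise rotation.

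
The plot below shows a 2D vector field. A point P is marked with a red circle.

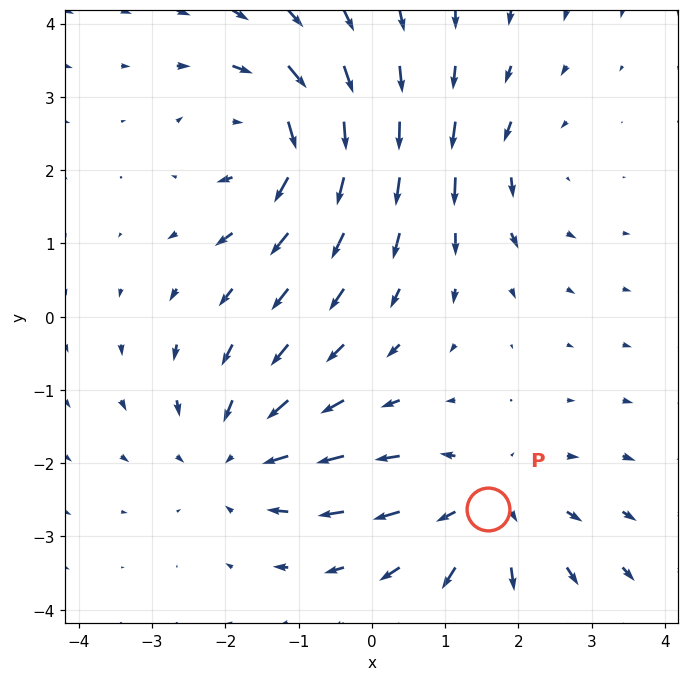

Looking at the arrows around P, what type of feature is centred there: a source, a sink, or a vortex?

source

At P (1.6, -2.6) the arrows spread outward. Divergence about +4, curl ≈0 — positive divergence with near-zero curl is a source.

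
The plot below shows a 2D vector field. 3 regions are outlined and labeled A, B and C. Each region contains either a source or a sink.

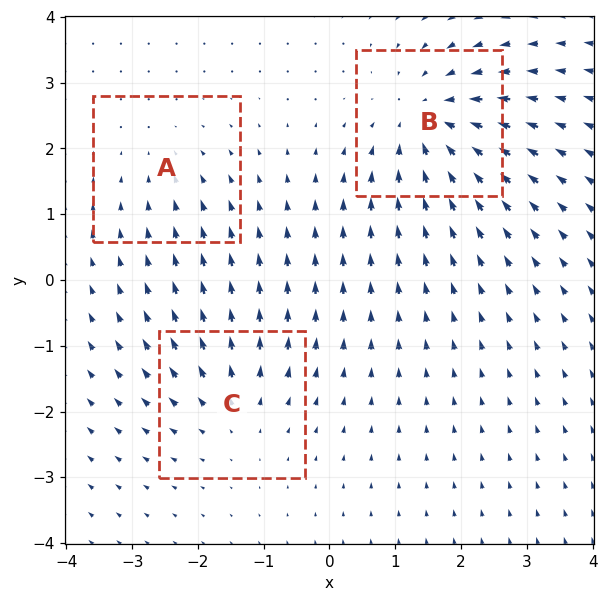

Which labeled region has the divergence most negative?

Divergence at each region's feature centre — A: about -2, B: about -5, C: about +3. Region B is most negative.

B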